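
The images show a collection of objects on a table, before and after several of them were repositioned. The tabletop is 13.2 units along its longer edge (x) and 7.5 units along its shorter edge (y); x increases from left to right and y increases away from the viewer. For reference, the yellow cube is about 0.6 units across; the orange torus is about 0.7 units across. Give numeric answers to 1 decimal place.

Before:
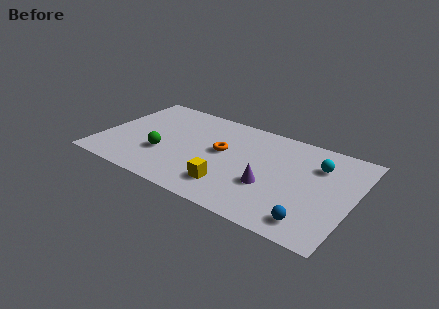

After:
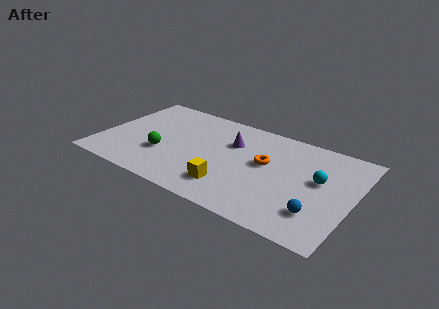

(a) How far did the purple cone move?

3.3

The purple cone was near (9.0, 2.7) before and (6.7, 5.1) after, so it travelled √(2.3² + 2.4²) ≈ 3.3 units.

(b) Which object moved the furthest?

the purple cone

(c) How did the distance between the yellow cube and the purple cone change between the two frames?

+1.3

Before: roughly 2.1 units apart; after: 3.4. That's 1.3 units further apart.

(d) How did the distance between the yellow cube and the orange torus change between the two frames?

+0.4

Before: roughly 2.6 units apart; after: 3.0. That's 0.4 units further apart.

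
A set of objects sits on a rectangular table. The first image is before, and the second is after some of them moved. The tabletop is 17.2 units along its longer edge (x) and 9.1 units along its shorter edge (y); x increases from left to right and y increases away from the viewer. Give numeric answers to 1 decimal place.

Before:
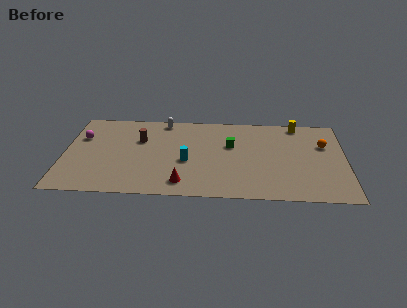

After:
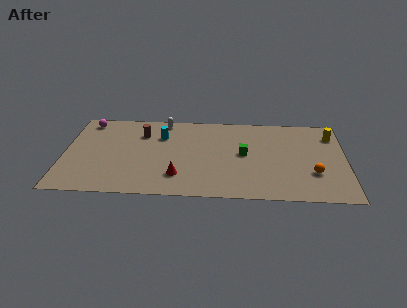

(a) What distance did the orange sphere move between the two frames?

3.2

The orange sphere moved from about (15.9, 6.0) to (15.2, 2.9), a distance of √(0.7² + 3.1²) ≈ 3.2.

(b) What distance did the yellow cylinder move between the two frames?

2.4

The yellow cylinder was near (14.3, 8.2) before and (16.4, 7.1) after, so it travelled √(2.1² + 1.1²) ≈ 2.4 units.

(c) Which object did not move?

the white capsule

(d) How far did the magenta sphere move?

1.8

The magenta sphere moved from about (1.0, 6.1) to (1.3, 7.9), a distance of √(0.3² + 1.8²) ≈ 1.8.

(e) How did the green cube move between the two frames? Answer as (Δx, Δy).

(0.8, -0.9)

From the two frames, the green cube sits at roughly (10.2, 5.7) before and (11.0, 4.8) after.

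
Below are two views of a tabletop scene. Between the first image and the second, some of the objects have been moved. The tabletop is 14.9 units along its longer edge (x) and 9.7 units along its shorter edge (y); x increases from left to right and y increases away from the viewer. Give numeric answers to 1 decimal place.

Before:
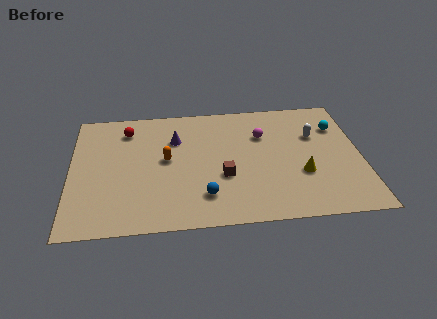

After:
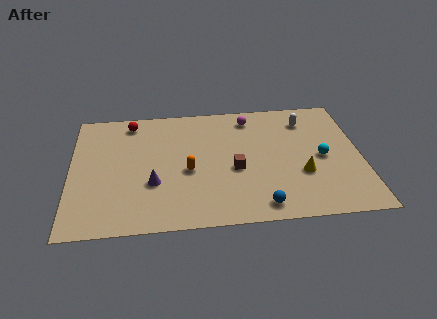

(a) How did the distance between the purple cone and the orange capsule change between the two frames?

+0.3

The distance was about 1.7 in the first image and 2.0 in the second, so they moved 0.3 units further apart.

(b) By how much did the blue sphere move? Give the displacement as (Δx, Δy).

(2.8, -1.0)

From the two frames, the blue sphere sits at roughly (6.8, 2.2) before and (9.6, 1.2) after.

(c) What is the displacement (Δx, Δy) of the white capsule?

(-0.4, 1.3)

The white capsule was at about (12.6, 6.4) and moved to about (12.2, 7.7).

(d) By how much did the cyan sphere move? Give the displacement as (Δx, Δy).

(-0.9, -2.4)

The cyan sphere was at about (13.8, 7.0) and moved to about (12.9, 4.6).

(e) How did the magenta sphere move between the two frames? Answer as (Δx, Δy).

(-0.6, 1.5)

The magenta sphere was at about (9.9, 6.7) and moved to about (9.3, 8.2).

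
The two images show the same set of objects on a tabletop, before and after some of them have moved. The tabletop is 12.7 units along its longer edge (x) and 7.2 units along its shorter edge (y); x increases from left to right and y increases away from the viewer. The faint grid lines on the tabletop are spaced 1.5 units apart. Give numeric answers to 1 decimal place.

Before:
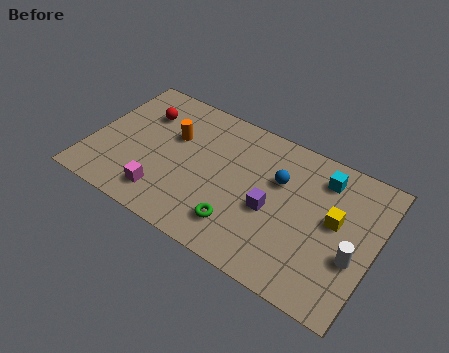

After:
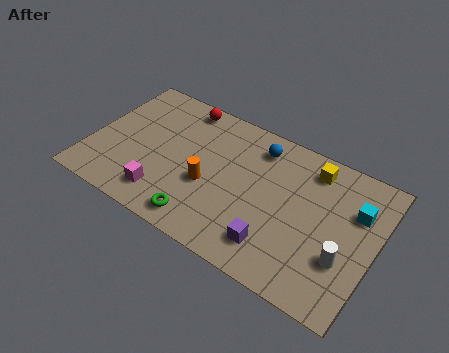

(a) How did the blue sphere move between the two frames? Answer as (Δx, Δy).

(-1.1, 1.2)

From the two frames, the blue sphere sits at roughly (8.3, 4.7) before and (7.2, 5.9) after.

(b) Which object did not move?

the magenta cube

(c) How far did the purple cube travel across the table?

1.6

From (8.2, 3.1) to (8.6, 1.5), the purple cube covered √(0.4² + 1.6²) ≈ 1.6 units.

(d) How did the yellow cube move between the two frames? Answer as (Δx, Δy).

(-1.3, 2.0)

From the two frames, the yellow cube sits at roughly (10.9, 4.0) before and (9.6, 6.0) after.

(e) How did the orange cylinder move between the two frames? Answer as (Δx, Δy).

(1.9, -1.7)

The orange cylinder started near (3.5, 4.6) and ended near (5.4, 2.9).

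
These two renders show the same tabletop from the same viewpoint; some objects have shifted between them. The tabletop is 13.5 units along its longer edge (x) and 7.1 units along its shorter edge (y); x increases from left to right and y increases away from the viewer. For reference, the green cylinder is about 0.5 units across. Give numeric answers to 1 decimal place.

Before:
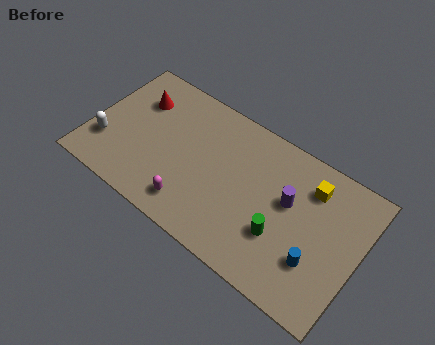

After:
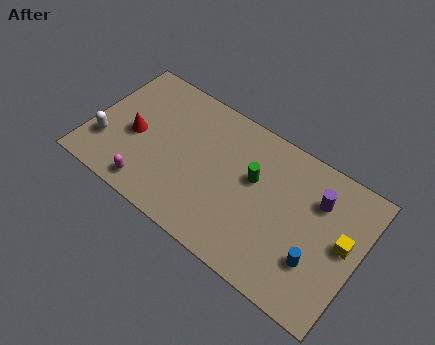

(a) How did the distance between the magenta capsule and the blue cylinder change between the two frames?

+2.1

The distance was about 6.2 in the first image and 8.3 in the second, so they moved 2.1 units further apart.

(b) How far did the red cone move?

1.9

The red cone moved from about (2.0, 5.1) to (2.2, 3.2), a distance of √(0.2² + 1.9²) ≈ 1.9.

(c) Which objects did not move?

the blue cylinder and the white capsule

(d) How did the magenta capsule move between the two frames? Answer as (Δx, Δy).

(-2.1, -0.3)

The magenta capsule started near (5.5, 1.3) and ended near (3.4, 1.0).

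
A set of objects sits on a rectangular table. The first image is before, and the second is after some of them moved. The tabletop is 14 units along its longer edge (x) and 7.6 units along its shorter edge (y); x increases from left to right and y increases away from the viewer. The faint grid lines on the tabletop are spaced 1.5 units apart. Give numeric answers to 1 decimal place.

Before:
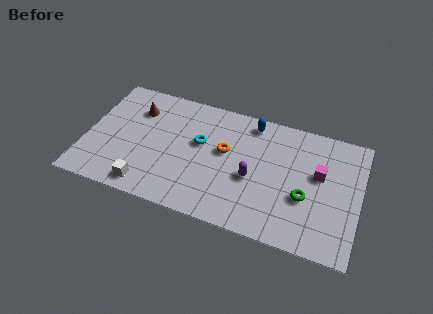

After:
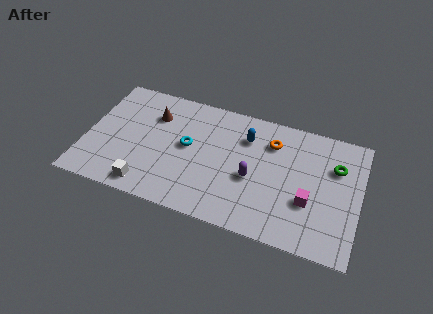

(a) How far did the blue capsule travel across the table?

1.0

The blue capsule moved from about (8.3, 6.6) to (8.1, 5.6), a distance of √(0.2² + 1.0²) ≈ 1.0.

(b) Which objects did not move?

the white cube and the purple capsule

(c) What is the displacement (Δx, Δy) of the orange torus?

(2.3, 1.3)

The orange torus was at about (7.1, 4.4) and moved to about (9.4, 5.7).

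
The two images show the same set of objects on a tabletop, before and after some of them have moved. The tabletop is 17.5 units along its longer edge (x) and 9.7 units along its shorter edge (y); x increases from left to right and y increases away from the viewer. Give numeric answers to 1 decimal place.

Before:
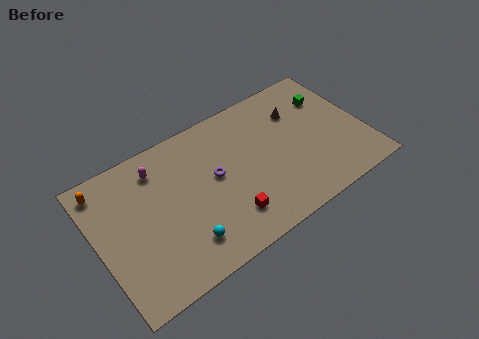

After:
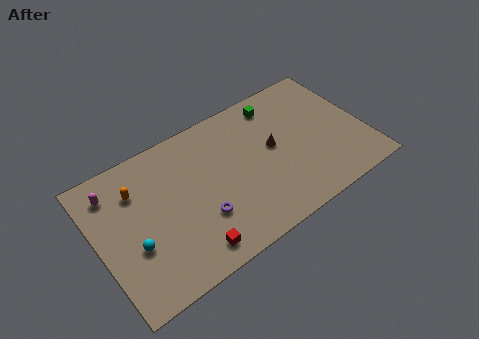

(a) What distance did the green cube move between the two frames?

3.5

The green cube moved from about (15.7, 7.0) to (12.4, 8.2), a distance of √(3.3² + 1.2²) ≈ 3.5.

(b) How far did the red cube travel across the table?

2.7

The red cube was near (8.0, 2.2) before and (5.4, 1.4) after, so it travelled √(2.6² + 0.8²) ≈ 2.7 units.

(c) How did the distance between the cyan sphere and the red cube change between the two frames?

+1.1

The distance was about 2.9 in the first image and 4.0 in the second, so they moved 1.1 units further apart.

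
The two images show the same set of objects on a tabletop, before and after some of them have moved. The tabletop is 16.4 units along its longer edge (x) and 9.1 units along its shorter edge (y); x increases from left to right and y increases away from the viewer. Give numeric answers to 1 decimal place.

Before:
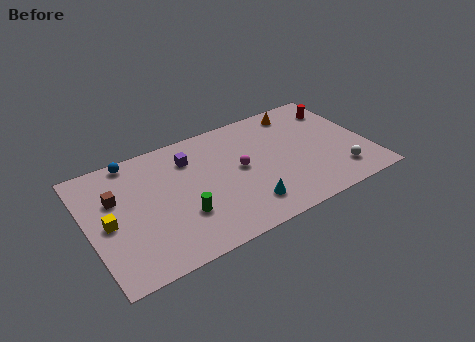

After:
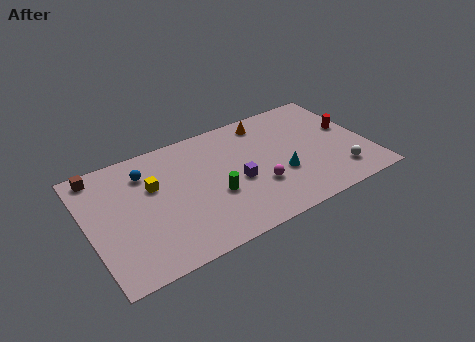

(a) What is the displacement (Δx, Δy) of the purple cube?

(2.4, -3.0)

The purple cube started near (6.2, 6.9) and ended near (8.6, 3.9).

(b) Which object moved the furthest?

the purple cube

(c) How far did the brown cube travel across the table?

2.3

The brown cube was near (1.7, 5.9) before and (1.0, 8.1) after, so it travelled √(0.7² + 2.2²) ≈ 2.3 units.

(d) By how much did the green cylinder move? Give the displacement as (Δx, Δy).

(2.0, 0.6)

The green cylinder started near (5.2, 2.9) and ended near (7.2, 3.5).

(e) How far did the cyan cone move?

2.7

The cyan cone was near (8.8, 1.9) before and (11.1, 3.3) after, so it travelled √(2.3² + 1.4²) ≈ 2.7 units.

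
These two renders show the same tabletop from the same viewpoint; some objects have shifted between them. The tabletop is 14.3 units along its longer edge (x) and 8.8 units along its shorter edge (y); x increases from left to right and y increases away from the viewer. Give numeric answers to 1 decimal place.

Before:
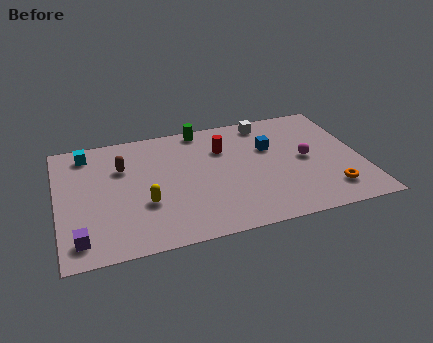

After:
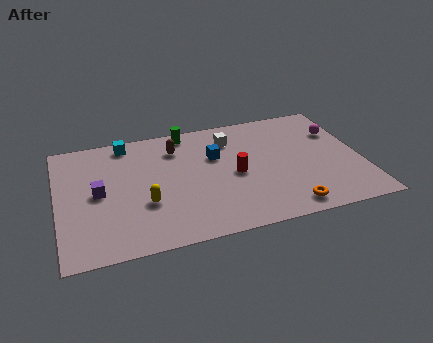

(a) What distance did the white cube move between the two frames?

2.0

The white cube was near (10.1, 7.7) before and (8.3, 6.8) after, so it travelled √(1.8² + 0.9²) ≈ 2.0 units.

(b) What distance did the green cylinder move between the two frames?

0.7

From (7.0, 8.0) to (6.3, 7.9), the green cylinder covered √(0.7² + 0.1²) ≈ 0.7 units.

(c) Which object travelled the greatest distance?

the purple cube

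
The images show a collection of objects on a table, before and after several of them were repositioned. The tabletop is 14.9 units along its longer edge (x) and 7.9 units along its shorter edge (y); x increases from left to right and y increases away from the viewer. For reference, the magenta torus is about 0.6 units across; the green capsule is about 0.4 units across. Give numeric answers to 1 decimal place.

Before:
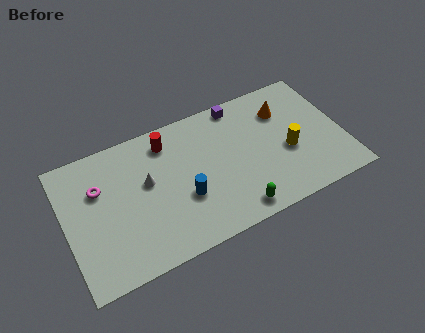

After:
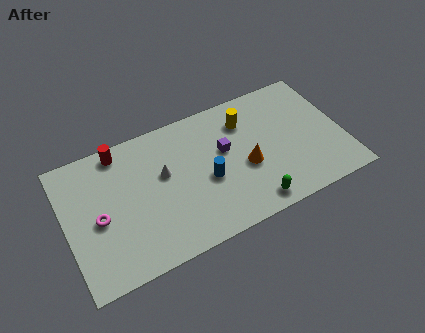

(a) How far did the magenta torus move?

1.7

The magenta torus moved from about (1.9, 5.3) to (1.7, 3.6), a distance of √(0.2² + 1.7²) ≈ 1.7.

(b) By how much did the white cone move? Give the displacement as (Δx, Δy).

(0.9, 0.1)

The white cone started near (4.4, 4.6) and ended near (5.3, 4.7).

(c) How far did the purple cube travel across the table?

2.6

From (9.7, 7.1) to (8.6, 4.7), the purple cube covered √(1.1² + 2.4²) ≈ 2.6 units.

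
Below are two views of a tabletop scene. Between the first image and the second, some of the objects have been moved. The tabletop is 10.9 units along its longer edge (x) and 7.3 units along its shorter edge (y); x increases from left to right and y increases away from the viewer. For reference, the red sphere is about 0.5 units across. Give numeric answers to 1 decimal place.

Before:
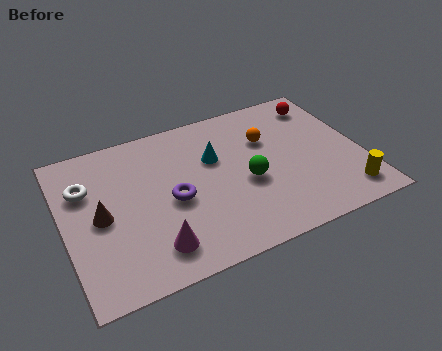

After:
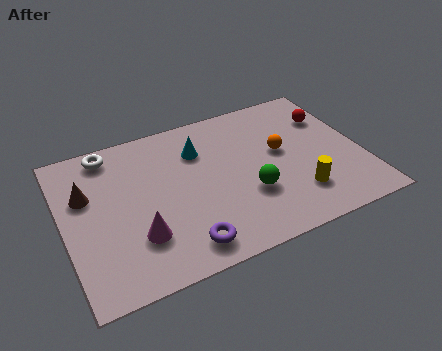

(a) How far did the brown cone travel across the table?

1.3

The brown cone moved from about (1.3, 3.5) to (0.9, 4.7), a distance of √(0.4² + 1.2²) ≈ 1.3.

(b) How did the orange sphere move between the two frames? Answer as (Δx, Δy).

(0.4, -0.8)

From the two frames, the orange sphere sits at roughly (7.6, 4.9) before and (8.0, 4.1) after.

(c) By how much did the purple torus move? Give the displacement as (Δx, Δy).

(0.1, -2.2)

The purple torus was at about (3.9, 3.3) and moved to about (4.0, 1.1).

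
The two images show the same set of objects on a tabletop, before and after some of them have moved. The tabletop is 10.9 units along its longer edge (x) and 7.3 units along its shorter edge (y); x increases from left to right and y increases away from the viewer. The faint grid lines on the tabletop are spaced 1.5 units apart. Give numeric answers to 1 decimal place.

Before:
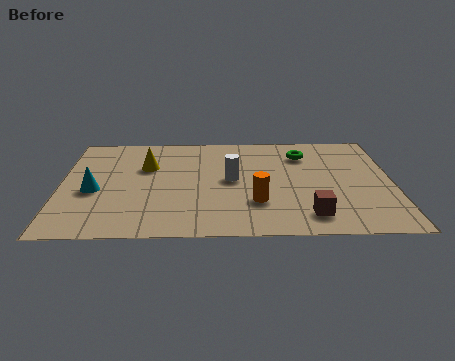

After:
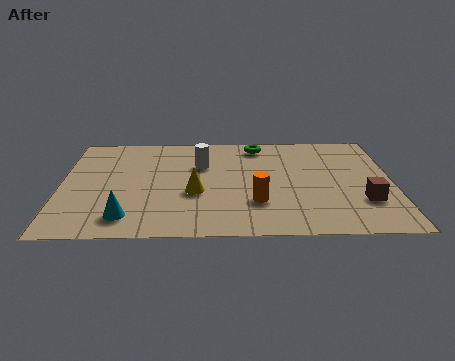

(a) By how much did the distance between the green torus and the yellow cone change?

-1.3

The distance was about 5.3 in the first image and 4.0 in the second, so they moved 1.3 units closer together.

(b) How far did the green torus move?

1.7

The green torus moved from about (8.0, 5.6) to (6.5, 6.3), a distance of √(1.5² + 0.7²) ≈ 1.7.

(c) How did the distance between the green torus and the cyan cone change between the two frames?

-0.7

Before: roughly 7.3 units apart; after: 6.6. That's 0.7 units closer together.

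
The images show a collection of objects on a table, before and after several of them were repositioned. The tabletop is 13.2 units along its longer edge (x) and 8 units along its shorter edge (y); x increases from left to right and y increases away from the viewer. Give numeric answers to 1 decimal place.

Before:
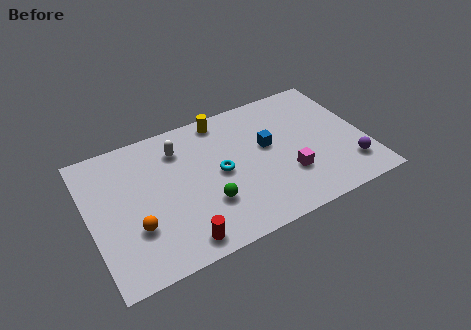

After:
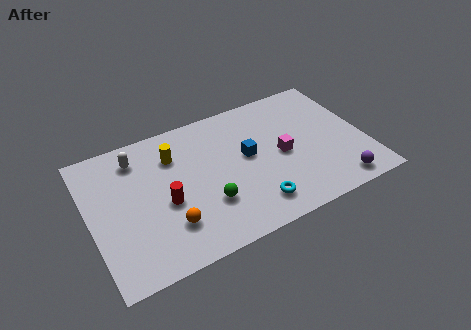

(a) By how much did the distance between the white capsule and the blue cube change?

+1.1

The distance was about 4.4 in the first image and 5.5 in the second, so they moved 1.1 units further apart.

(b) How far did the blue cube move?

1.0

The blue cube was near (8.6, 4.6) before and (7.6, 4.4) after, so it travelled √(1.0² + 0.2²) ≈ 1.0 units.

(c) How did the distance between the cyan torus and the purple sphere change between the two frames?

-2.4

They were about 6.4 units apart before and 4.0 after — 2.4 units closer together.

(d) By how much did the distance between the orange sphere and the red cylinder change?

-1.2

The distance was about 2.5 in the first image and 1.3 in the second, so they moved 1.2 units closer together.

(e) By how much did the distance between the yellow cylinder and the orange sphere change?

-2.6

Before: roughly 6.5 units apart; after: 3.9. That's 2.6 units closer together.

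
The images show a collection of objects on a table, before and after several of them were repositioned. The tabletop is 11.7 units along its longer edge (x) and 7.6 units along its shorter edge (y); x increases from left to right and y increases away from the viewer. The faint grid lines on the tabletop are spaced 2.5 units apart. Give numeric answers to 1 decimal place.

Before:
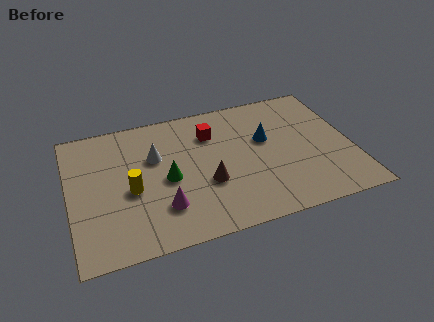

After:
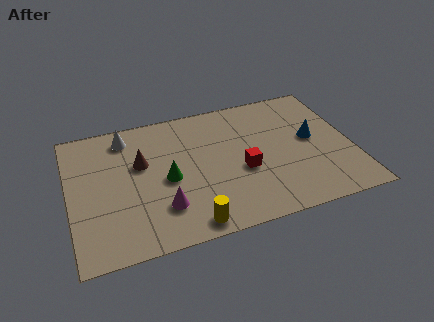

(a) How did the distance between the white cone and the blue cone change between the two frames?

+3.3

They were about 4.6 units apart before and 7.9 after — 3.3 units further apart.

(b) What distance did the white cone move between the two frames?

1.9

From (3.6, 4.9) to (2.5, 6.4), the white cone covered √(1.1² + 1.5²) ≈ 1.9 units.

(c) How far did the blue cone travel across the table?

2.0

The blue cone moved from about (8.2, 4.6) to (10.1, 4.1), a distance of √(1.9² + 0.5²) ≈ 2.0.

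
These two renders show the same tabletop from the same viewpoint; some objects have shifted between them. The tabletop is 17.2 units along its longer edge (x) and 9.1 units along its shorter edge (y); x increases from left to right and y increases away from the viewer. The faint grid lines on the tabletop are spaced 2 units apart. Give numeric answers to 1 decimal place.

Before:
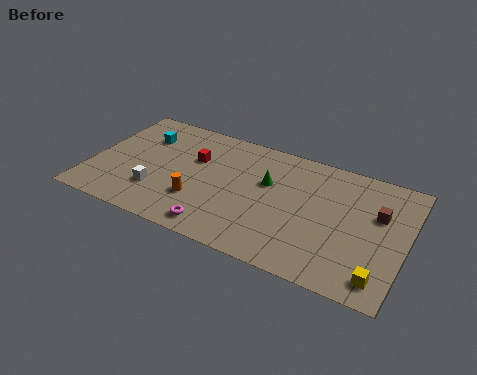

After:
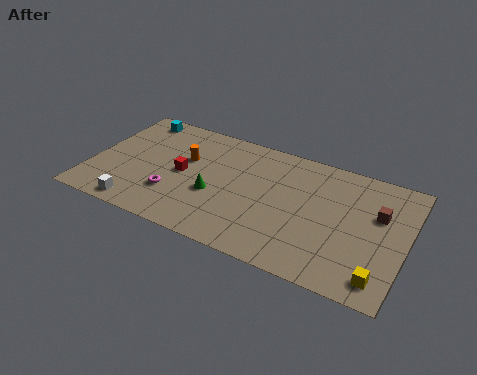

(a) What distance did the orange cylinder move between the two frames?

3.1

From (6.1, 2.8) to (5.0, 5.7), the orange cylinder covered √(1.1² + 2.9²) ≈ 3.1 units.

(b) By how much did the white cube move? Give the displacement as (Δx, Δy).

(-0.8, -1.6)

The white cube was at about (3.8, 2.6) and moved to about (3.0, 1.0).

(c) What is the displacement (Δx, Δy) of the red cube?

(-0.5, -1.4)

From the two frames, the red cube sits at roughly (5.5, 5.9) before and (5.0, 4.5) after.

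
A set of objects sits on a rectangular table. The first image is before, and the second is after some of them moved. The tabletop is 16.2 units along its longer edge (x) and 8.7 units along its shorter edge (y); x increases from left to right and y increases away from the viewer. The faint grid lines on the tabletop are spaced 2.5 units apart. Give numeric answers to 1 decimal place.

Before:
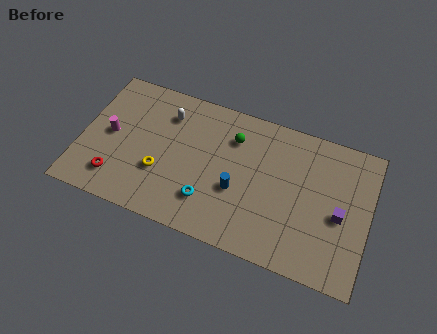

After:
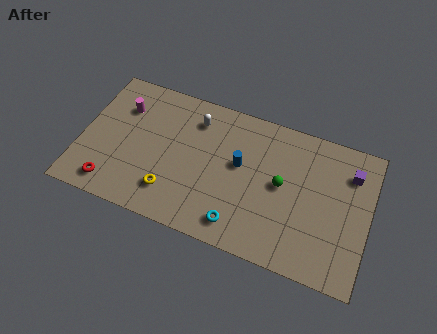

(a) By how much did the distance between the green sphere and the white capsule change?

+1.8

They were about 3.8 units apart before and 5.6 after — 1.8 units further apart.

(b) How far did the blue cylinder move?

1.6

The blue cylinder moved from about (8.9, 3.4) to (8.9, 5.0), a distance of √(0.0² + 1.6²) ≈ 1.6.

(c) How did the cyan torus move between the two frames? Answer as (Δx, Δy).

(1.8, -0.8)

From the two frames, the cyan torus sits at roughly (7.4, 2.2) before and (9.2, 1.4) after.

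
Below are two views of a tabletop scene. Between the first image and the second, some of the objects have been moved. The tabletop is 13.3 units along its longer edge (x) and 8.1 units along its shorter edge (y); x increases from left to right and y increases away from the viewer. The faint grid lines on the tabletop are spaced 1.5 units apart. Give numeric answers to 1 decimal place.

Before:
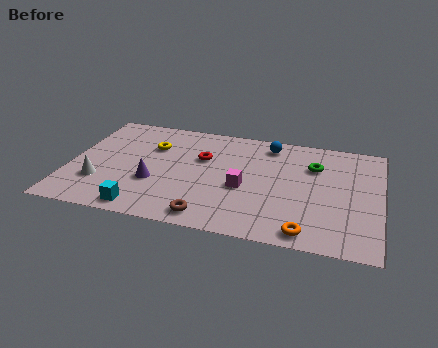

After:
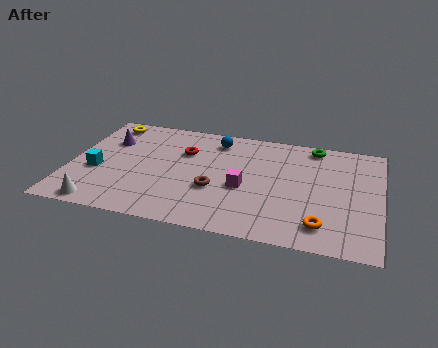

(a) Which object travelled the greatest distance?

the purple cone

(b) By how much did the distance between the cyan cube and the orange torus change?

+2.9

Before: roughly 6.9 units apart; after: 9.8. That's 2.9 units further apart.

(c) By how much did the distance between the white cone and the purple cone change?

+2.4

Before: roughly 2.4 units apart; after: 4.8. That's 2.4 units further apart.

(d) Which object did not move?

the magenta cube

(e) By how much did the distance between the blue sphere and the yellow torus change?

-0.4

They were about 5.2 units apart before and 4.8 after — 0.4 units closer together.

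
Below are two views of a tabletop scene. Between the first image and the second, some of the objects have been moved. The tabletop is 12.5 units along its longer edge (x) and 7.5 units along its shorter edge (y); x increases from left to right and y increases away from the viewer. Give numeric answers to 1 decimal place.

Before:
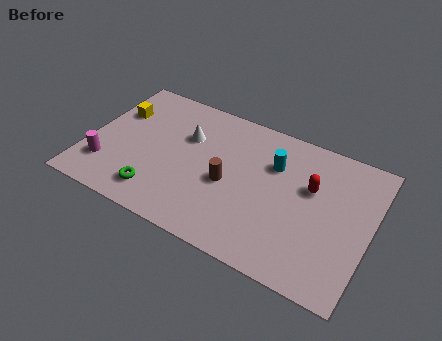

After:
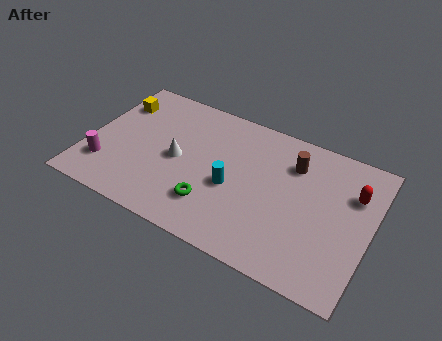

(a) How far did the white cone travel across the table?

1.4

The white cone was near (4.2, 5.0) before and (4.0, 3.6) after, so it travelled √(0.2² + 1.4²) ≈ 1.4 units.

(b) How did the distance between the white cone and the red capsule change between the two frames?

+2.2

Before: roughly 5.6 units apart; after: 7.8. That's 2.2 units further apart.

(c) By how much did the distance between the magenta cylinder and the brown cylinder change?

+3.2

The distance was about 5.5 in the first image and 8.7 in the second, so they moved 3.2 units further apart.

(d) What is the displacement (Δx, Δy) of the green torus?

(2.4, 0.5)

The green torus was at about (3.4, 1.4) and moved to about (5.8, 1.9).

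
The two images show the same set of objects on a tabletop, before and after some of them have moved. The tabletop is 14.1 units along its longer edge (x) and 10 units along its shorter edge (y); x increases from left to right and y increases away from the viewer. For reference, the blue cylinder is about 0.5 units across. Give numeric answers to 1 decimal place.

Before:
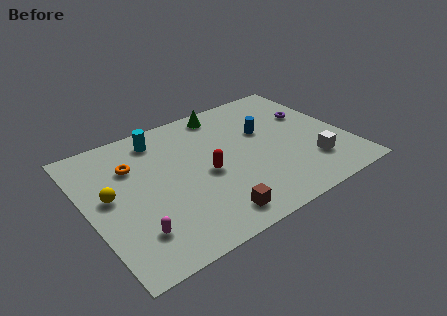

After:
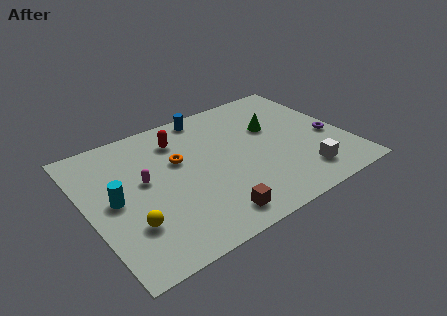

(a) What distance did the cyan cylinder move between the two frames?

4.5

The cyan cylinder was near (4.4, 8.4) before and (1.4, 5.0) after, so it travelled √(3.0² + 3.4²) ≈ 4.5 units.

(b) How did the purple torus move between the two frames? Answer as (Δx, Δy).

(0.6, -2.3)

The purple torus was at about (12.6, 6.4) and moved to about (13.2, 4.1).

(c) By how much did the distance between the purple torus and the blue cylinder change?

+5.0

The distance was about 2.7 in the first image and 7.7 in the second, so they moved 5.0 units further apart.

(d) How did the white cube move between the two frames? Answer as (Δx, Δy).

(-0.6, -0.6)

From the two frames, the white cube sits at roughly (11.8, 2.5) before and (11.2, 1.9) after.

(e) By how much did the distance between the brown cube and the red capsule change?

+3.3

The distance was about 3.1 in the first image and 6.4 in the second, so they moved 3.3 units further apart.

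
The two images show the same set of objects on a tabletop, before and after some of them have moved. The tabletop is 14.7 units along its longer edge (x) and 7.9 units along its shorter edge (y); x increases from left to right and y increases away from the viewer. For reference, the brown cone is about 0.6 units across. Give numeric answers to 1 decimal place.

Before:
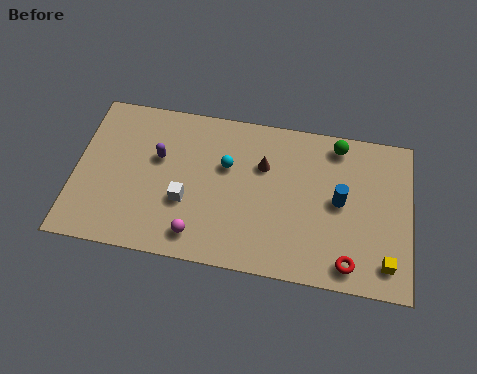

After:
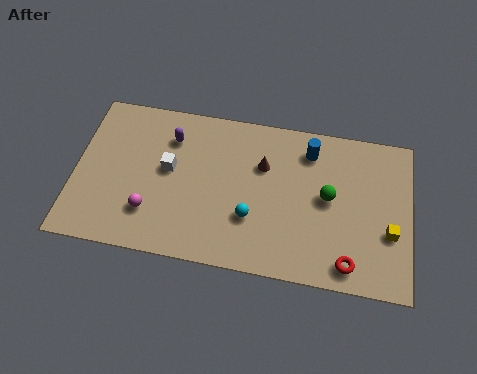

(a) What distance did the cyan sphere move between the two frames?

2.7

The cyan sphere was near (6.6, 5.0) before and (7.8, 2.6) after, so it travelled √(1.2² + 2.4²) ≈ 2.7 units.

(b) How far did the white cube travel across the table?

1.7

The white cube was near (4.9, 2.9) before and (4.1, 4.4) after, so it travelled √(0.8² + 1.5²) ≈ 1.7 units.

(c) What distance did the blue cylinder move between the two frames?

2.7

From (11.6, 4.1) to (10.2, 6.4), the blue cylinder covered √(1.4² + 2.3²) ≈ 2.7 units.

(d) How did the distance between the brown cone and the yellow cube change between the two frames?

-0.6

They were about 6.7 units apart before and 6.1 after — 0.6 units closer together.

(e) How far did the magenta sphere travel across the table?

2.2

The magenta sphere was near (5.5, 1.3) before and (3.4, 2.1) after, so it travelled √(2.1² + 0.8²) ≈ 2.2 units.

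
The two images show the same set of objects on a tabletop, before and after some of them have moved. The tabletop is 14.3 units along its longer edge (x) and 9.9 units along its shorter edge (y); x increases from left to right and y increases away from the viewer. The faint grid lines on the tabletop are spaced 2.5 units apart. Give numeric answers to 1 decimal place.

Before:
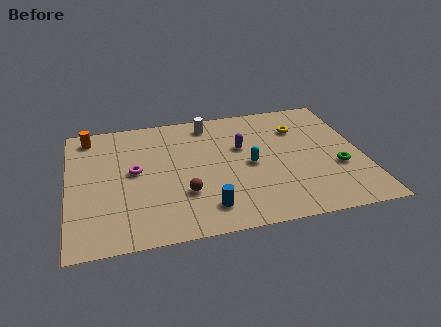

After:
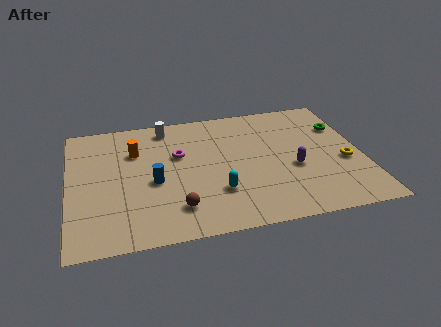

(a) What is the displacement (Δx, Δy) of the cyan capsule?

(-1.7, -1.8)

The cyan capsule was at about (8.8, 4.7) and moved to about (7.1, 2.9).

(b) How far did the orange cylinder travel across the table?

2.8

The orange cylinder was near (1.1, 8.6) before and (3.3, 6.9) after, so it travelled √(2.2² + 1.7²) ≈ 2.8 units.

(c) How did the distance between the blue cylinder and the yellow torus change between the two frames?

+2.0

Before: roughly 7.3 units apart; after: 9.3. That's 2.0 units further apart.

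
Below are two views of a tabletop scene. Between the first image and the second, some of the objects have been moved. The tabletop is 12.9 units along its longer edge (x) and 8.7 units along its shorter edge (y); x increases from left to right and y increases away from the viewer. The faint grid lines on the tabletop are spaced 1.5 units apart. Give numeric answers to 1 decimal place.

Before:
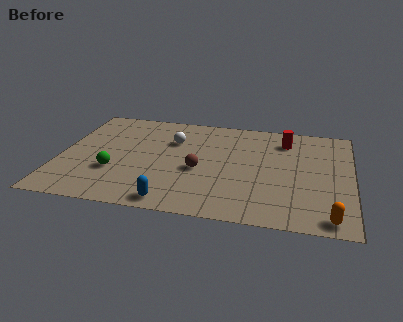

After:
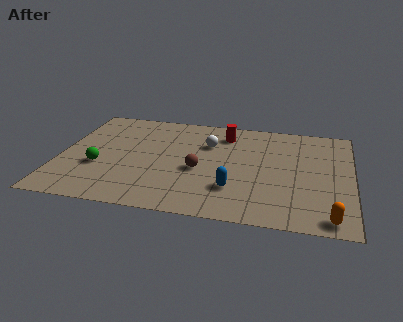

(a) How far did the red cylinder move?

2.7

The red cylinder was near (9.9, 6.9) before and (7.2, 7.0) after, so it travelled √(2.7² + 0.1²) ≈ 2.7 units.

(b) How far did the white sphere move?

1.6

From (4.9, 6.0) to (6.5, 6.0), the white sphere covered √(1.6² + 0.0²) ≈ 1.6 units.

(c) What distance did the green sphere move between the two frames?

0.8

From (2.5, 2.9) to (1.8, 3.2), the green sphere covered √(0.7² + 0.3²) ≈ 0.8 units.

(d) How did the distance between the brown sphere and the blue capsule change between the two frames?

-0.9

The distance was about 3.0 in the first image and 2.1 in the second, so they moved 0.9 units closer together.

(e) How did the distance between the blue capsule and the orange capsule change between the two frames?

-2.3

Before: roughly 6.8 units apart; after: 4.5. That's 2.3 units closer together.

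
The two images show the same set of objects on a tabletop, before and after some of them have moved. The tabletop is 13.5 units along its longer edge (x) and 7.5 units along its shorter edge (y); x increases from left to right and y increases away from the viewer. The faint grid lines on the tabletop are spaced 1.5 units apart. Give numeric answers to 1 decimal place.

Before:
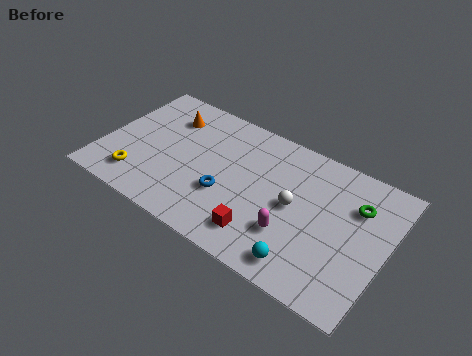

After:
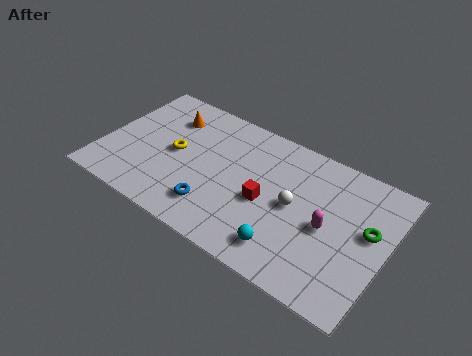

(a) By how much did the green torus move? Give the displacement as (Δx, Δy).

(0.7, -1.0)

The green torus started near (11.9, 5.3) and ended near (12.6, 4.3).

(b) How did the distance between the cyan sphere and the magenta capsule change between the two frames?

+1.2

They were about 1.4 units apart before and 2.6 after — 1.2 units further apart.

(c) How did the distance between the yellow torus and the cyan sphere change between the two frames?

-1.8

The distance was about 8.1 in the first image and 6.3 in the second, so they moved 1.8 units closer together.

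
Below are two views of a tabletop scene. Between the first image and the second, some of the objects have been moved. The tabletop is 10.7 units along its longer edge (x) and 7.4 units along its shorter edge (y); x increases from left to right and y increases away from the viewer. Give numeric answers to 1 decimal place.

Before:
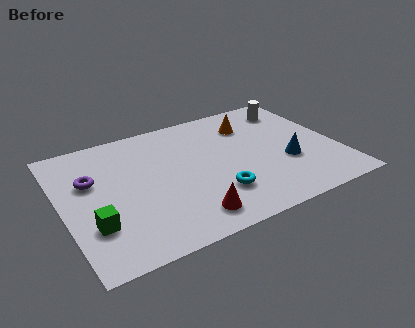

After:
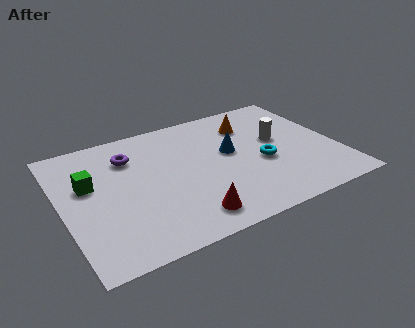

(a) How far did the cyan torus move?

2.3

The cyan torus was near (5.7, 2.0) before and (7.7, 3.1) after, so it travelled √(2.0² + 1.1²) ≈ 2.3 units.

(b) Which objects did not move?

the orange cone and the red cone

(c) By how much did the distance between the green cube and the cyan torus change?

+2.0

Before: roughly 4.7 units apart; after: 6.7. That's 2.0 units further apart.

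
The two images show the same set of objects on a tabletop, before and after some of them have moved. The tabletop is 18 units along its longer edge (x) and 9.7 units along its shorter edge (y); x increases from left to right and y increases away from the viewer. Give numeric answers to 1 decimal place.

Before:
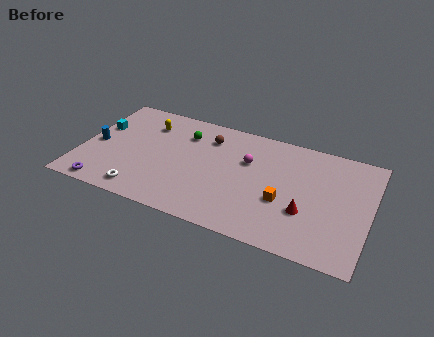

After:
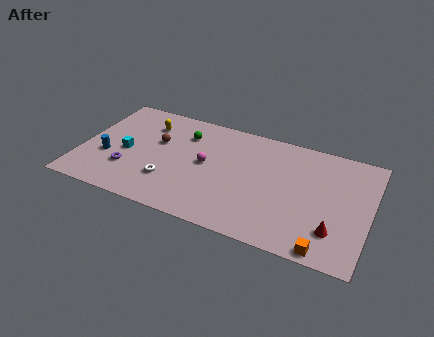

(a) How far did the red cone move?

2.0

The red cone moved from about (14.2, 3.3) to (16.0, 2.4), a distance of √(1.8² + 0.9²) ≈ 2.0.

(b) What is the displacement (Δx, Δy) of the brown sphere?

(-3.1, -1.5)

From the two frames, the brown sphere sits at roughly (7.7, 7.5) before and (4.6, 6.0) after.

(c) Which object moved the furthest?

the orange cube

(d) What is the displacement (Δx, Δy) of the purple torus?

(1.2, 2.0)

From the two frames, the purple torus sits at roughly (1.9, 0.9) before and (3.1, 2.9) after.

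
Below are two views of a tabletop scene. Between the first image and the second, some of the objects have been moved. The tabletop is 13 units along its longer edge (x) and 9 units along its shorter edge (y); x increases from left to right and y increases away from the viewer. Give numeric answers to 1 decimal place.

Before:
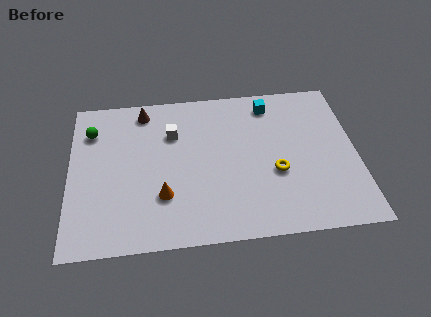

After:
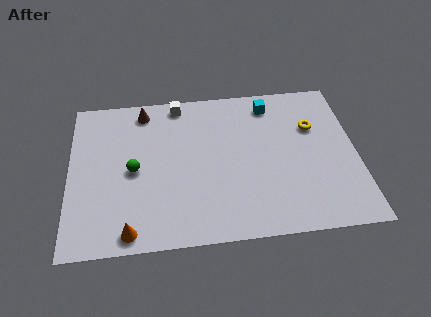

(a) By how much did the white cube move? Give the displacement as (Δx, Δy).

(0.3, 1.8)

The white cube was at about (4.7, 6.3) and moved to about (5.0, 8.1).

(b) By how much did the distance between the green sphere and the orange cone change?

-1.8

They were about 5.2 units apart before and 3.4 after — 1.8 units closer together.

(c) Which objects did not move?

the cyan cube and the brown cone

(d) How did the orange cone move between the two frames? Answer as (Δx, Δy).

(-1.5, -1.8)

The orange cone was at about (4.2, 2.7) and moved to about (2.7, 0.9).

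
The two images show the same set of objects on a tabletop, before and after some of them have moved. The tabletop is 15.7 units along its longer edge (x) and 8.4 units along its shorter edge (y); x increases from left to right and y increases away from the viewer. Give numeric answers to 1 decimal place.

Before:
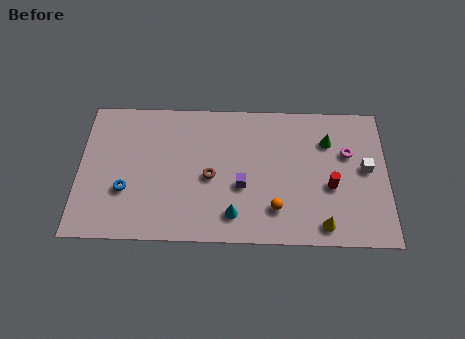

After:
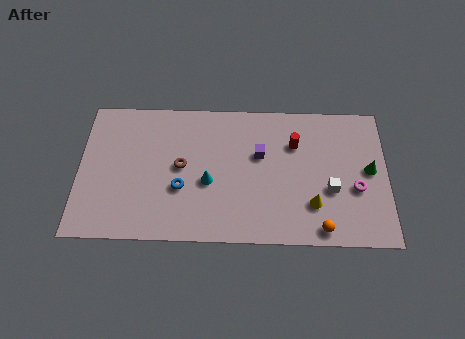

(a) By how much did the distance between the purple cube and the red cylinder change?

-2.6

The distance was about 4.5 in the first image and 1.9 in the second, so they moved 2.6 units closer together.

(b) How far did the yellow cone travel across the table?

1.3

From (12.4, 1.1) to (11.9, 2.3), the yellow cone covered √(0.5² + 1.2²) ≈ 1.3 units.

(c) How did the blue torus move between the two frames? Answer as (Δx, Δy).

(2.8, 0.2)

From the two frames, the blue torus sits at roughly (2.4, 2.9) before and (5.2, 3.1) after.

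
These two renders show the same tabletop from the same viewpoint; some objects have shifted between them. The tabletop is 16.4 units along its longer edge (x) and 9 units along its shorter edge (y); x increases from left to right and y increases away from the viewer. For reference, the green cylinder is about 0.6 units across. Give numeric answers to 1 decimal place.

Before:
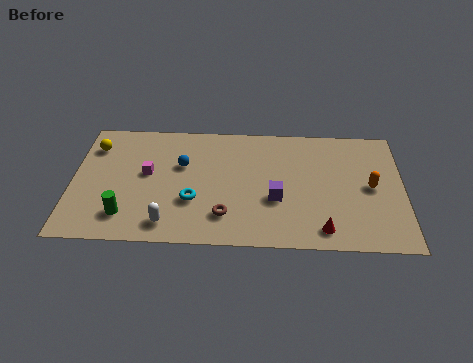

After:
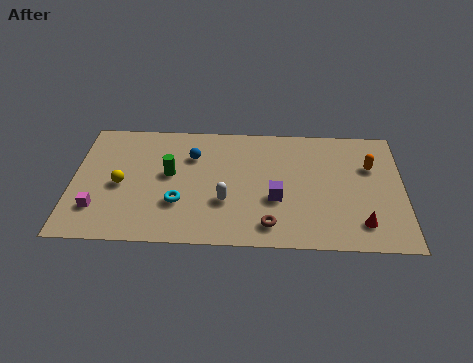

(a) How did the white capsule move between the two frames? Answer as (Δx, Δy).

(2.8, 1.7)

The white capsule was at about (4.8, 1.4) and moved to about (7.6, 3.1).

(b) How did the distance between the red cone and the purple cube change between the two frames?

+1.4

They were about 3.1 units apart before and 4.5 after — 1.4 units further apart.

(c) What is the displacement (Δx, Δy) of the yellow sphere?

(1.4, -2.8)

The yellow sphere started near (1.0, 6.9) and ended near (2.4, 4.1).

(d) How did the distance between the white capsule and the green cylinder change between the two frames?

+1.2

The distance was about 2.2 in the first image and 3.4 in the second, so they moved 1.2 units further apart.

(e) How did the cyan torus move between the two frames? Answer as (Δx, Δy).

(-0.7, -0.2)

From the two frames, the cyan torus sits at roughly (6.0, 3.1) before and (5.3, 2.9) after.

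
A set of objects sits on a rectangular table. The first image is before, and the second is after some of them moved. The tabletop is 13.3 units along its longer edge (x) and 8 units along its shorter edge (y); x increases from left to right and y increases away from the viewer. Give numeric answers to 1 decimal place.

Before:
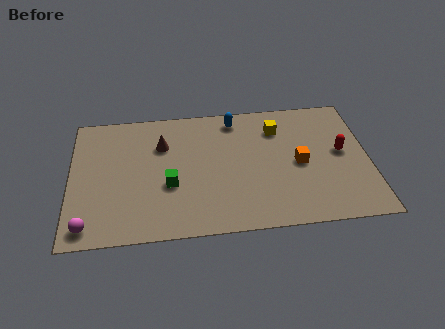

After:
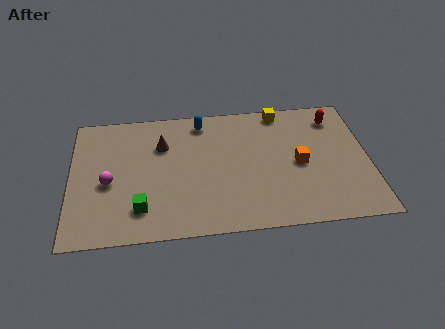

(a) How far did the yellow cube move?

1.1

The yellow cube moved from about (9.3, 6.1) to (9.5, 7.2), a distance of √(0.2² + 1.1²) ≈ 1.1.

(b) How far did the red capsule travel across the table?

2.2

The red capsule was near (12.1, 4.3) before and (11.9, 6.5) after, so it travelled √(0.2² + 2.2²) ≈ 2.2 units.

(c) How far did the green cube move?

1.8

From (4.4, 3.1) to (3.1, 1.8), the green cube covered √(1.3² + 1.3²) ≈ 1.8 units.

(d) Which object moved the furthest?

the magenta sphere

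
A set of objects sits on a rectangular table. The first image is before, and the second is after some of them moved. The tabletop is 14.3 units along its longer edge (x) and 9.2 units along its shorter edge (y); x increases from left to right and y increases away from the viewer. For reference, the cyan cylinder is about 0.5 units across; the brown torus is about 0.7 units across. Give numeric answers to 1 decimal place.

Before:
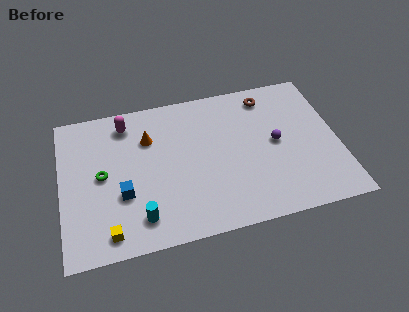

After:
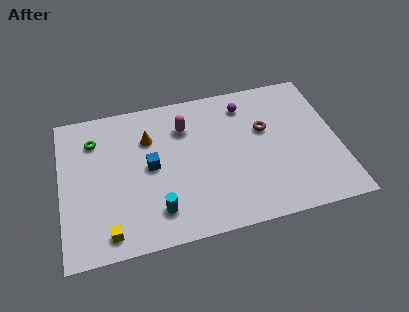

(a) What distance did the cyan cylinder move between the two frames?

0.9

The cyan cylinder was near (3.9, 1.7) before and (4.8, 1.9) after, so it travelled √(0.9² + 0.2²) ≈ 0.9 units.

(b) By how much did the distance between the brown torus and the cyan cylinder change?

-2.4

Before: roughly 9.3 units apart; after: 6.9. That's 2.4 units closer together.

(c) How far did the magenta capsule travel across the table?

3.1

From (3.5, 7.7) to (6.5, 6.8), the magenta capsule covered √(3.0² + 0.9²) ≈ 3.1 units.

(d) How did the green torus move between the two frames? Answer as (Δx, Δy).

(-0.3, 2.3)

The green torus started near (2.1, 4.7) and ended near (1.8, 7.0).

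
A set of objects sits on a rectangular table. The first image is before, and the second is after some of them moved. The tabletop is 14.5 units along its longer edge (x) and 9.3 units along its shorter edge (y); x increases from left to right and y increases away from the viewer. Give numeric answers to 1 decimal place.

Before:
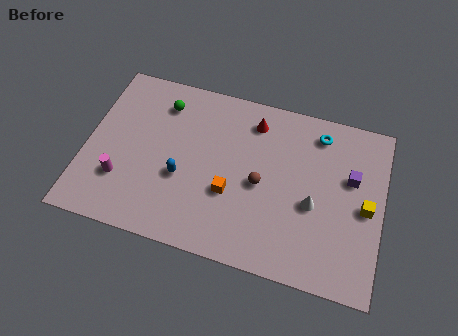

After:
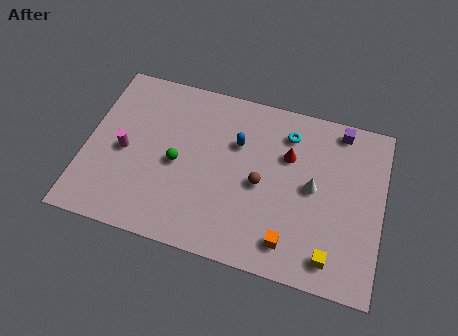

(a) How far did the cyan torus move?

1.6

From (11.2, 7.8) to (9.7, 7.4), the cyan torus covered √(1.5² + 0.4²) ≈ 1.6 units.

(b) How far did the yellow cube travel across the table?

3.4

The yellow cube was near (13.7, 4.4) before and (12.2, 1.4) after, so it travelled √(1.5² + 3.0²) ≈ 3.4 units.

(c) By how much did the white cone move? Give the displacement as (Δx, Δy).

(-0.1, 0.9)

The white cone started near (11.2, 3.9) and ended near (11.1, 4.8).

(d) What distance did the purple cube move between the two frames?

2.6

From (12.9, 5.8) to (12.2, 8.3), the purple cube covered √(0.7² + 2.5²) ≈ 2.6 units.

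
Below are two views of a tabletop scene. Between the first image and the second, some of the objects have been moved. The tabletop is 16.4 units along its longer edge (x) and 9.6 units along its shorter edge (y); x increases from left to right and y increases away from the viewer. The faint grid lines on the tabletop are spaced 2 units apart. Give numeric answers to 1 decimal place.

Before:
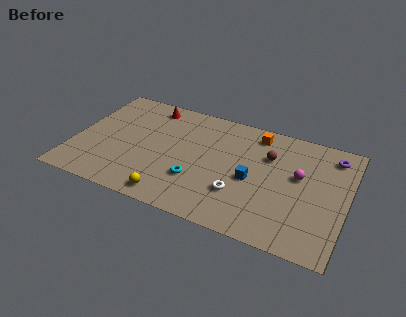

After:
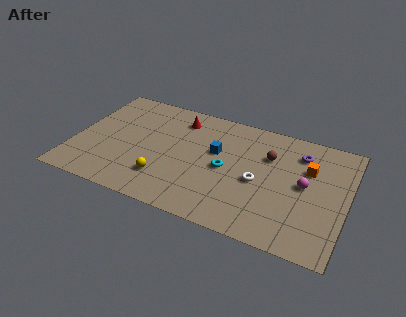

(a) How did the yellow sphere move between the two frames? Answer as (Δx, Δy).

(-0.6, 1.3)

The yellow sphere started near (6.3, 1.1) and ended near (5.7, 2.4).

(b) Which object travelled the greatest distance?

the orange cube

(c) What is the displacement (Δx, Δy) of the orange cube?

(3.3, -1.8)

From the two frames, the orange cube sits at roughly (10.7, 8.2) before and (14.0, 6.4) after.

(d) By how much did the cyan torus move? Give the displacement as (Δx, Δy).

(1.6, 1.6)

From the two frames, the cyan torus sits at roughly (7.6, 3.0) before and (9.2, 4.6) after.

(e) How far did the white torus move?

1.7

From (10.2, 2.9) to (11.2, 4.3), the white torus covered √(1.0² + 1.4²) ≈ 1.7 units.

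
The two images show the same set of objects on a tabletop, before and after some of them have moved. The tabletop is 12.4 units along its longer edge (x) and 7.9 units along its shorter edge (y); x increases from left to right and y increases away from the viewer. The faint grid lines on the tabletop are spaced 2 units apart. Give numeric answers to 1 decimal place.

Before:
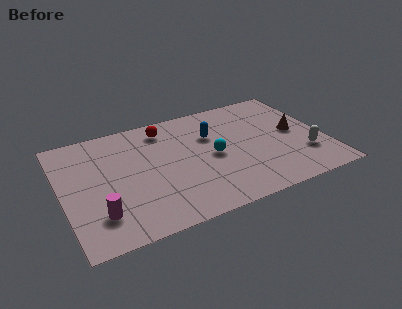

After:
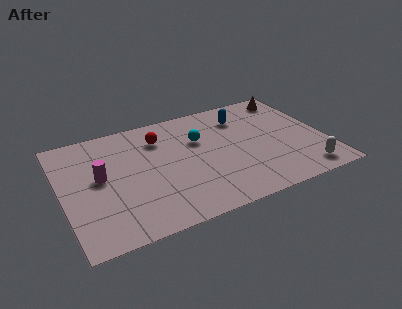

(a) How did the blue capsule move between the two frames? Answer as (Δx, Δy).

(1.6, 0.8)

The blue capsule was at about (7.2, 5.3) and moved to about (8.8, 6.1).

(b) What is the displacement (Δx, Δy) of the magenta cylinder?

(0.3, 2.4)

From the two frames, the magenta cylinder sits at roughly (1.5, 1.9) before and (1.8, 4.3) after.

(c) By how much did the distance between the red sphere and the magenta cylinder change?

-2.5

Before: roughly 5.9 units apart; after: 3.4. That's 2.5 units closer together.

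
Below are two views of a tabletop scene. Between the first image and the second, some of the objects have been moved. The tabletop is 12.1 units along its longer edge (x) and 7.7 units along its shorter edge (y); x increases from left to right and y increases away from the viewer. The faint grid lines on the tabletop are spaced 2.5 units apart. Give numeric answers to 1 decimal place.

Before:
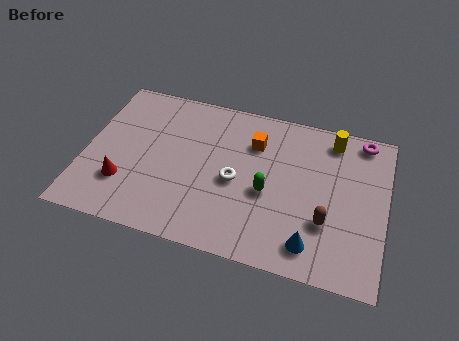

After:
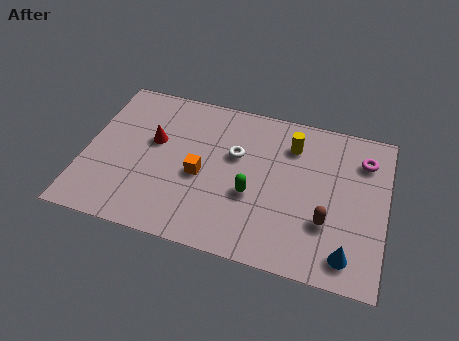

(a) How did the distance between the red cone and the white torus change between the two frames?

-1.3

Before: roughly 4.6 units apart; after: 3.3. That's 1.3 units closer together.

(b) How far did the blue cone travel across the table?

1.4

From (9.3, 1.3) to (10.7, 1.2), the blue cone covered √(1.4² + 0.1²) ≈ 1.4 units.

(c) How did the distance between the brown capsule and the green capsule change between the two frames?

+0.5

Before: roughly 2.5 units apart; after: 3.0. That's 0.5 units further apart.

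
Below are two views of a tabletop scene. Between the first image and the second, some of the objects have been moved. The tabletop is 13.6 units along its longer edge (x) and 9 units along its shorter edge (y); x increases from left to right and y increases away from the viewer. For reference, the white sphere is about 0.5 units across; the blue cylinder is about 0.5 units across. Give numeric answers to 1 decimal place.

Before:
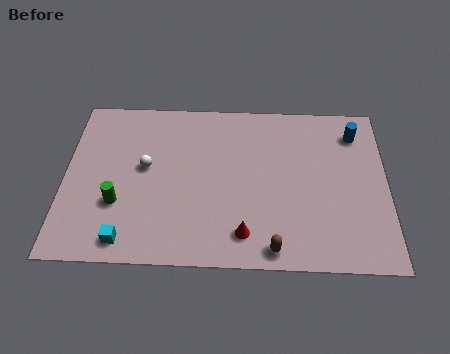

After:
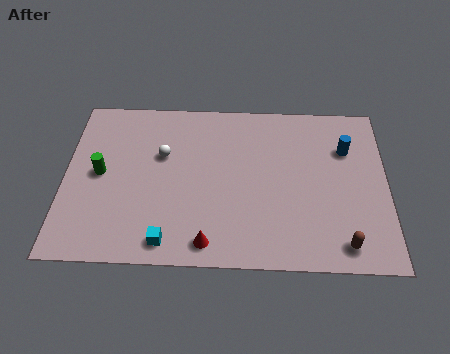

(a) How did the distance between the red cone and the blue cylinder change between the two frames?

+0.5

They were about 7.3 units apart before and 7.8 after — 0.5 units further apart.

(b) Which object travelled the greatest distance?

the brown capsule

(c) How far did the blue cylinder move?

1.0

From (12.3, 7.2) to (11.9, 6.3), the blue cylinder covered √(0.4² + 0.9²) ≈ 1.0 units.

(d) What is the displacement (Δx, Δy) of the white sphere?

(0.7, 0.7)

The white sphere was at about (3.4, 5.0) and moved to about (4.1, 5.7).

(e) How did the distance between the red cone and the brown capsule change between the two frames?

+4.2

They were about 1.4 units apart before and 5.6 after — 4.2 units further apart.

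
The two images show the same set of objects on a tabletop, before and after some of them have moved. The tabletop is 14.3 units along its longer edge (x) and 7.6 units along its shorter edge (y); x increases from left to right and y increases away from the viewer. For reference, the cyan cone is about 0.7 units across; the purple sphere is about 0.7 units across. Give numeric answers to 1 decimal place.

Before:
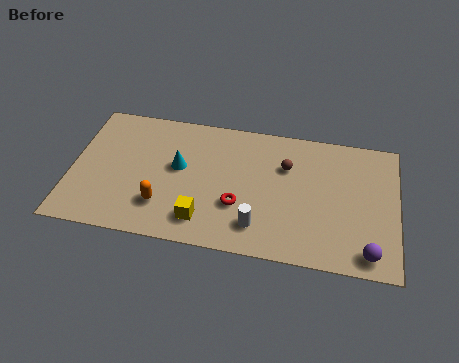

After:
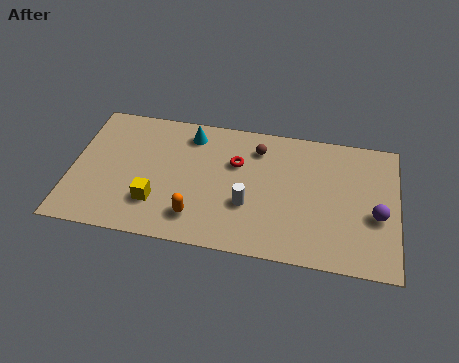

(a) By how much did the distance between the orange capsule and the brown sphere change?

-1.1

The distance was about 6.2 in the first image and 5.1 in the second, so they moved 1.1 units closer together.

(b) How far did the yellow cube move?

2.2

The yellow cube moved from about (5.9, 1.5) to (3.8, 2.1), a distance of √(2.1² + 0.6²) ≈ 2.2.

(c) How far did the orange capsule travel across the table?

1.6

The orange capsule was near (4.1, 2.0) before and (5.6, 1.6) after, so it travelled √(1.5² + 0.4²) ≈ 1.6 units.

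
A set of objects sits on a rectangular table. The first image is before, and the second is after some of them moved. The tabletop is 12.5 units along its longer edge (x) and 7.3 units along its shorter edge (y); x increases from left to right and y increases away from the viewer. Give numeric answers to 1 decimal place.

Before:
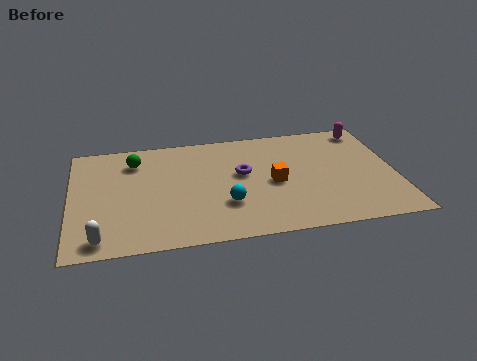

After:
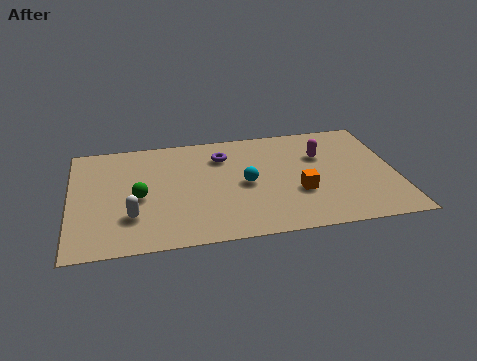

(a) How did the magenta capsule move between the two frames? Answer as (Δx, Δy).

(-1.9, -1.5)

The magenta capsule was at about (11.6, 6.4) and moved to about (9.7, 4.9).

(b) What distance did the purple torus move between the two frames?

1.5

The purple torus was near (6.6, 4.2) before and (5.9, 5.5) after, so it travelled √(0.7² + 1.3²) ≈ 1.5 units.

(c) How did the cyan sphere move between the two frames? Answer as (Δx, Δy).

(0.8, 1.2)

The cyan sphere started near (5.9, 2.3) and ended near (6.7, 3.5).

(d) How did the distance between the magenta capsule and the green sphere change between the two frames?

-1.8

Before: roughly 9.1 units apart; after: 7.3. That's 1.8 units closer together.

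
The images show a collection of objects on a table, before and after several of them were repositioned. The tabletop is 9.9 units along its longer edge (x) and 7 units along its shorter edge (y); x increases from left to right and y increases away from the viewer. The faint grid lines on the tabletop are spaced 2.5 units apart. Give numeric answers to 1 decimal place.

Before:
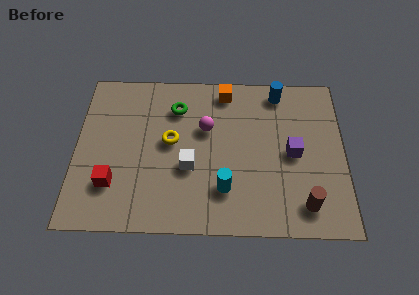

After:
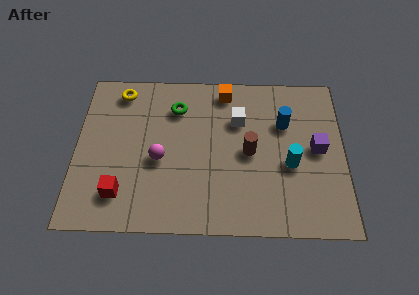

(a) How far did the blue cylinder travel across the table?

1.4

The blue cylinder moved from about (7.5, 6.1) to (7.7, 4.7), a distance of √(0.2² + 1.4²) ≈ 1.4.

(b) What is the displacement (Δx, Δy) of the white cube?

(1.8, 2.1)

The white cube started near (4.2, 2.7) and ended near (6.0, 4.8).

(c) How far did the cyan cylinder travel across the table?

2.6

The cyan cylinder was near (5.5, 1.8) before and (7.9, 2.9) after, so it travelled √(2.4² + 1.1²) ≈ 2.6 units.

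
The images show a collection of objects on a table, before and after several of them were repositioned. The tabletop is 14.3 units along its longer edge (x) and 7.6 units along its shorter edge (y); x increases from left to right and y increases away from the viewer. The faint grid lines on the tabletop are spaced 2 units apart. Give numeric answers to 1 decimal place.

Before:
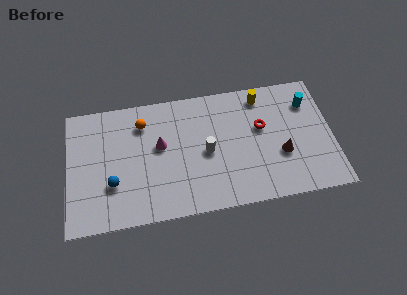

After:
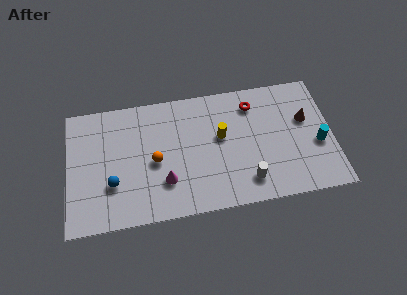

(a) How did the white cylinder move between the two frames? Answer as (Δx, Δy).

(2.1, -2.1)

From the two frames, the white cylinder sits at roughly (7.5, 3.6) before and (9.6, 1.5) after.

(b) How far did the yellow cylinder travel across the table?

3.1

The yellow cylinder was near (10.6, 6.5) before and (8.3, 4.4) after, so it travelled √(2.3² + 2.1²) ≈ 3.1 units.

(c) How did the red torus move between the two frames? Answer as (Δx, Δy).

(-0.4, 1.5)

The red torus was at about (10.5, 4.6) and moved to about (10.1, 6.1).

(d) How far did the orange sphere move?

2.5

The orange sphere moved from about (4.1, 5.9) to (4.7, 3.5), a distance of √(0.6² + 2.4²) ≈ 2.5.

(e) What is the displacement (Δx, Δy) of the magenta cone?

(0.2, -2.2)

From the two frames, the magenta cone sits at roughly (5.0, 4.4) before and (5.2, 2.2) after.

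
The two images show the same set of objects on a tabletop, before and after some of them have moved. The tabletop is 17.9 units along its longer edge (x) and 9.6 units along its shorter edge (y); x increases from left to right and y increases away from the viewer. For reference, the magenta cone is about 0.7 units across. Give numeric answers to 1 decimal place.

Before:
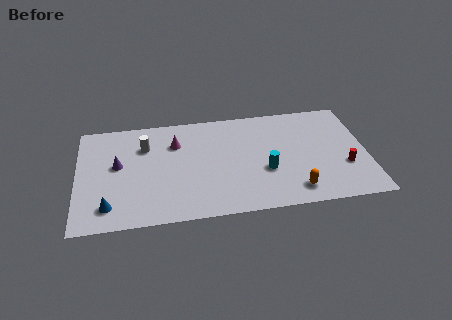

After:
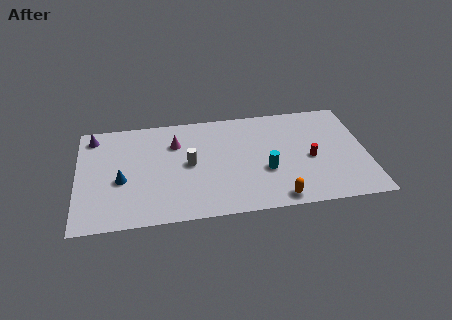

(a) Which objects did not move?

the cyan cylinder and the magenta cone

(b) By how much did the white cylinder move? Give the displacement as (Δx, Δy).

(2.7, -2.0)

From the two frames, the white cylinder sits at roughly (4.2, 6.9) before and (6.9, 4.9) after.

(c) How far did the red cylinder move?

2.3

The red cylinder moved from about (16.5, 3.3) to (14.4, 4.3), a distance of √(2.1² + 1.0²) ≈ 2.3.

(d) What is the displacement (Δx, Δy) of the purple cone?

(-1.5, 2.8)

From the two frames, the purple cone sits at roughly (2.5, 5.4) before and (1.0, 8.2) after.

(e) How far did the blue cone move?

2.3

The blue cone was near (1.9, 1.8) before and (2.7, 4.0) after, so it travelled √(0.8² + 2.2²) ≈ 2.3 units.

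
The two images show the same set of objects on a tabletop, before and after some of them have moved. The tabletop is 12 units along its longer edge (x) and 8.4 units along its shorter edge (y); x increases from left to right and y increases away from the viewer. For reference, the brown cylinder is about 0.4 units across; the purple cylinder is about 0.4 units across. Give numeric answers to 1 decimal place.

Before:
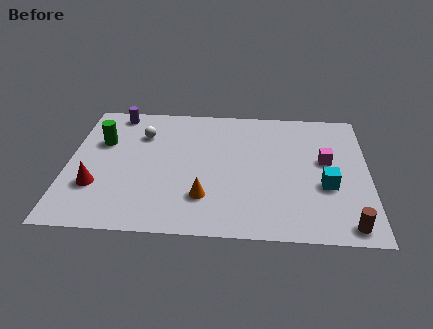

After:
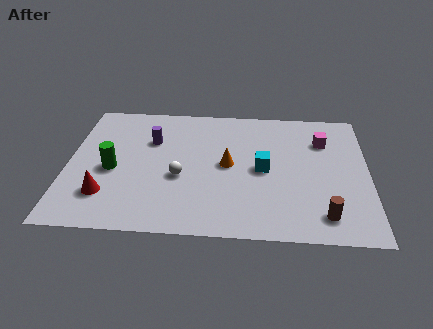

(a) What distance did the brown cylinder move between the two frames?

1.0

The brown cylinder was near (11.1, 0.9) before and (10.2, 1.4) after, so it travelled √(0.9² + 0.5²) ≈ 1.0 units.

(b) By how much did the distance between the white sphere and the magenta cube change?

-1.2

They were about 7.5 units apart before and 6.3 after — 1.2 units closer together.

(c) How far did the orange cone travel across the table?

2.3

From (5.5, 2.2) to (6.4, 4.3), the orange cone covered √(0.9² + 2.1²) ≈ 2.3 units.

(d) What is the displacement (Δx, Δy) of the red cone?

(0.4, -0.5)

The red cone was at about (1.2, 2.6) and moved to about (1.6, 2.1).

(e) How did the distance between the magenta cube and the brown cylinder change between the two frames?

+0.7

Before: roughly 4.0 units apart; after: 4.7. That's 0.7 units further apart.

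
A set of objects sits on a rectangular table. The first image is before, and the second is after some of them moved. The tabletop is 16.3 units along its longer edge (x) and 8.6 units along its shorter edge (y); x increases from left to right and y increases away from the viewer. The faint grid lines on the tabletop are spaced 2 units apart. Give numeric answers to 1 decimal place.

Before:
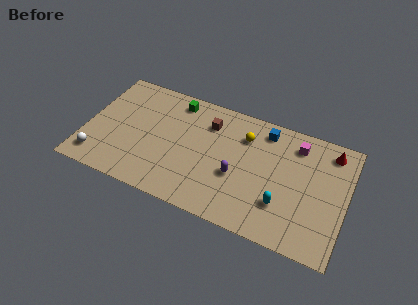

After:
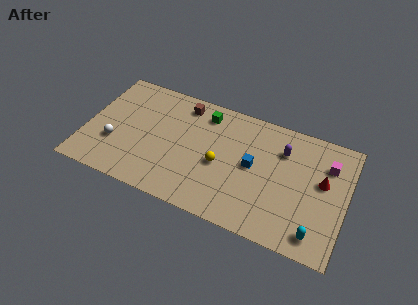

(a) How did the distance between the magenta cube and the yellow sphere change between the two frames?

+3.7

The distance was about 3.3 in the first image and 7.0 in the second, so they moved 3.7 units further apart.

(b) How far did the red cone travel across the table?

2.3

The red cone was near (15.1, 7.3) before and (14.8, 5.0) after, so it travelled √(0.3² + 2.3²) ≈ 2.3 units.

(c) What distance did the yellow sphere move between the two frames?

2.9

The yellow sphere moved from about (9.8, 6.4) to (8.5, 3.8), a distance of √(1.3² + 2.6²) ≈ 2.9.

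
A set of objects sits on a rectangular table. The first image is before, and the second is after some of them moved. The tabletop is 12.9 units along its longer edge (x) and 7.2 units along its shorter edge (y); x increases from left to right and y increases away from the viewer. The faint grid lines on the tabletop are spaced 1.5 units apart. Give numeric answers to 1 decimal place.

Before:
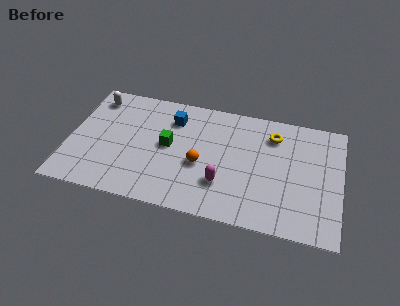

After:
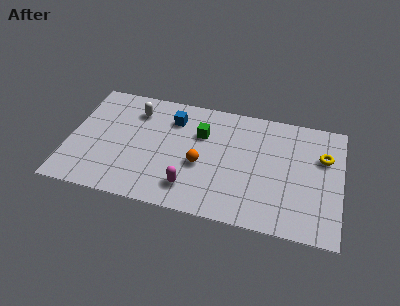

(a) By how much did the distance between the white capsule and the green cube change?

-1.0

Before: roughly 4.3 units apart; after: 3.3. That's 1.0 units closer together.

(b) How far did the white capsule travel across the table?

2.0

The white capsule was near (1.0, 6.0) before and (3.0, 5.6) after, so it travelled √(2.0² + 0.4²) ≈ 2.0 units.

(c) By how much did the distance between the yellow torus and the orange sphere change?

+1.8

The distance was about 4.2 in the first image and 6.0 in the second, so they moved 1.8 units further apart.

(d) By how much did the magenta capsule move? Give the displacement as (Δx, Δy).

(-1.5, -0.6)

From the two frames, the magenta capsule sits at roughly (7.4, 2.1) before and (5.9, 1.5) after.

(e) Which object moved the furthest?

the yellow torus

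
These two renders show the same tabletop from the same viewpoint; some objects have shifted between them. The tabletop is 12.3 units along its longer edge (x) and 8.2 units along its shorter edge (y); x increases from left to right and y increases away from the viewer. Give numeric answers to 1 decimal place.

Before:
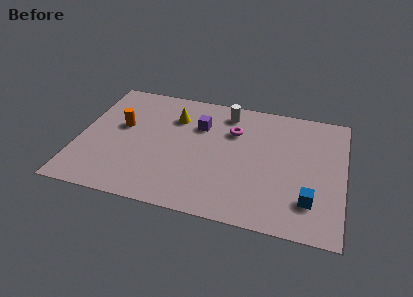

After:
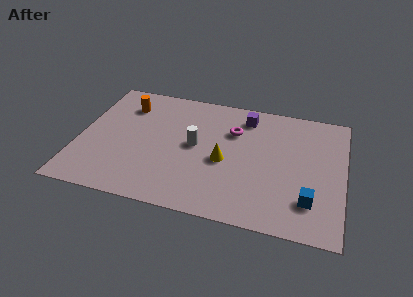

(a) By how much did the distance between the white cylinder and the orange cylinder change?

-1.3

Before: roughly 5.2 units apart; after: 3.9. That's 1.3 units closer together.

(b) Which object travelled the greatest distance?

the yellow cone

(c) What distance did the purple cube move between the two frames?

2.4

The purple cube moved from about (5.5, 5.7) to (7.6, 6.8), a distance of √(2.1² + 1.1²) ≈ 2.4.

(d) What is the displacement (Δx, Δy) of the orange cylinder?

(0.1, 1.5)

The orange cylinder was at about (1.9, 4.8) and moved to about (2.0, 6.3).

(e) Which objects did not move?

the magenta torus and the blue cube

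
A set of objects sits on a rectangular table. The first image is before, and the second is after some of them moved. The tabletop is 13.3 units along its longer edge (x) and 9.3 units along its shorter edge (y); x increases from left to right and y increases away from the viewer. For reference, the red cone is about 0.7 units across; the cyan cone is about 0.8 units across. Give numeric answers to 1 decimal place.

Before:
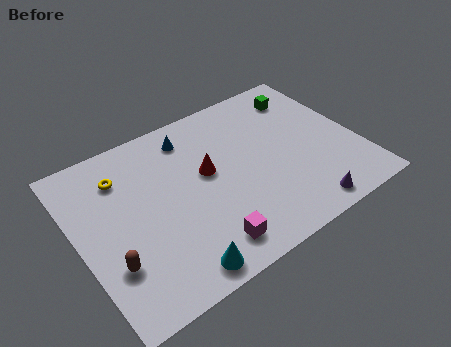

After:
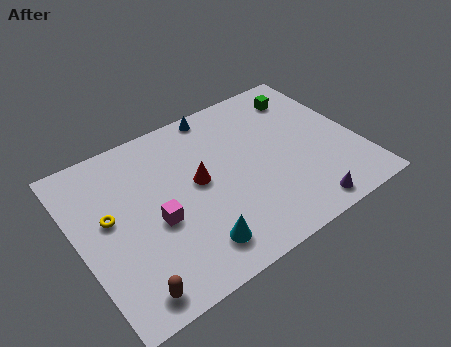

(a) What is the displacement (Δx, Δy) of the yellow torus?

(-0.9, -1.9)

The yellow torus was at about (2.4, 7.1) and moved to about (1.5, 5.2).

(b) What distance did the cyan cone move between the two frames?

1.2

The cyan cone was near (3.9, 1.0) before and (4.9, 1.7) after, so it travelled √(1.0² + 0.7²) ≈ 1.2 units.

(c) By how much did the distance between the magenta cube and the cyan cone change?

+1.0

The distance was about 1.6 in the first image and 2.6 in the second, so they moved 1.0 units further apart.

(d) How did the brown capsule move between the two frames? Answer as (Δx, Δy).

(0.5, -1.7)

From the two frames, the brown capsule sits at roughly (1.2, 2.8) before and (1.7, 1.1) after.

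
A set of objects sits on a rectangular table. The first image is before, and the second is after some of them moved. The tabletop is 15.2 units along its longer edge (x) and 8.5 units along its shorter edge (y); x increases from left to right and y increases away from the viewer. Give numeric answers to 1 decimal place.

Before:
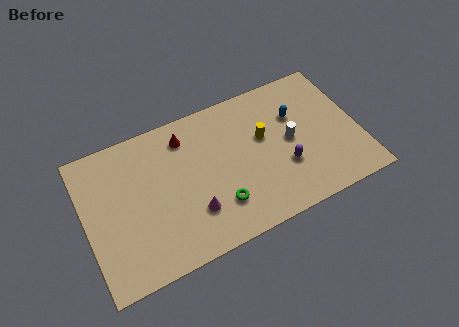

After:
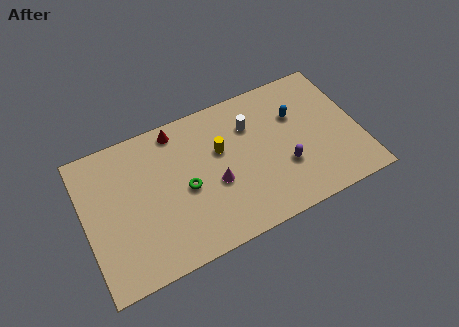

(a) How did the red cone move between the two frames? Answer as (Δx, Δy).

(-0.4, 0.6)

The red cone started near (5.8, 6.9) and ended near (5.4, 7.5).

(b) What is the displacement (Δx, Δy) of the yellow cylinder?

(-2.4, 0.2)

From the two frames, the yellow cylinder sits at roughly (10.0, 5.1) before and (7.6, 5.3) after.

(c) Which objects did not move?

the blue capsule and the purple capsule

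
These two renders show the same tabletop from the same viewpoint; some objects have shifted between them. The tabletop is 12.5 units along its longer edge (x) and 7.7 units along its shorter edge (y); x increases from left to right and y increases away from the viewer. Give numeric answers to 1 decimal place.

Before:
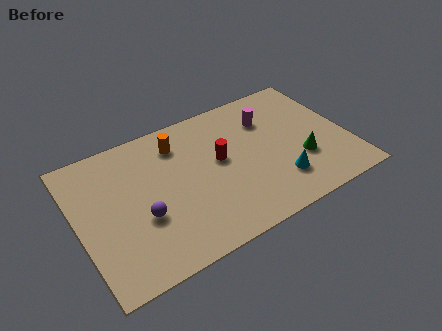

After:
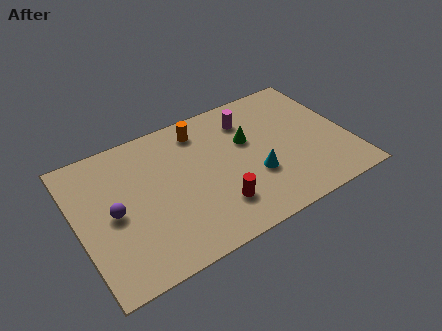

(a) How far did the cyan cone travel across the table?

1.3

From (9.0, 1.9) to (8.0, 2.7), the cyan cone covered √(1.0² + 0.8²) ≈ 1.3 units.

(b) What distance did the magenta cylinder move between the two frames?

1.0

The magenta cylinder moved from about (9.1, 5.6) to (8.2, 6.0), a distance of √(0.9² + 0.4²) ≈ 1.0.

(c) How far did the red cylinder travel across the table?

2.5

From (6.6, 4.3) to (6.1, 1.9), the red cylinder covered √(0.5² + 2.4²) ≈ 2.5 units.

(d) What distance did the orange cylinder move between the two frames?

1.1

From (4.9, 6.1) to (6.0, 6.4), the orange cylinder covered √(1.1² + 0.3²) ≈ 1.1 units.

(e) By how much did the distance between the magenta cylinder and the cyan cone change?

-0.4

They were about 3.7 units apart before and 3.3 after — 0.4 units closer together.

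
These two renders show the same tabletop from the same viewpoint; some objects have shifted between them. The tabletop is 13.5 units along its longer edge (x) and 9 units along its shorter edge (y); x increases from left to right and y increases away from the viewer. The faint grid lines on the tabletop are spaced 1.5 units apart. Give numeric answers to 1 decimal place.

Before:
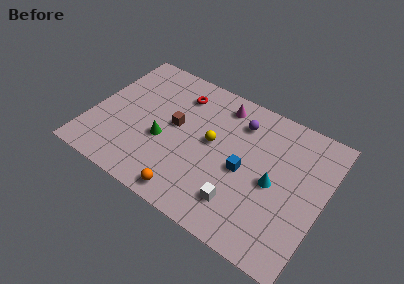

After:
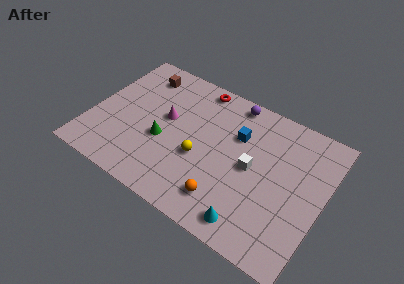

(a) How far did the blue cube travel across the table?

2.1

From (9.0, 4.1) to (8.3, 6.1), the blue cube covered √(0.7² + 2.0²) ≈ 2.1 units.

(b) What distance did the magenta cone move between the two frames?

3.8

The magenta cone was near (7.1, 7.6) before and (4.2, 5.1) after, so it travelled √(2.9² + 2.5²) ≈ 3.8 units.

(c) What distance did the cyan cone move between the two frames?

3.1

The cyan cone moved from about (10.7, 4.2) to (9.9, 1.2), a distance of √(0.8² + 3.0²) ≈ 3.1.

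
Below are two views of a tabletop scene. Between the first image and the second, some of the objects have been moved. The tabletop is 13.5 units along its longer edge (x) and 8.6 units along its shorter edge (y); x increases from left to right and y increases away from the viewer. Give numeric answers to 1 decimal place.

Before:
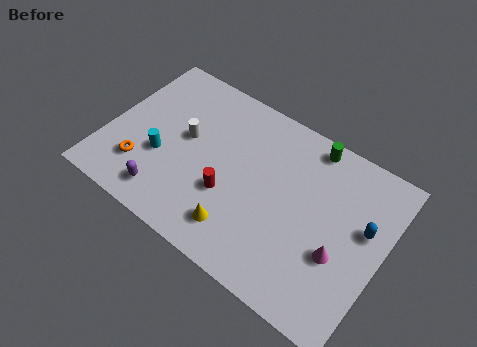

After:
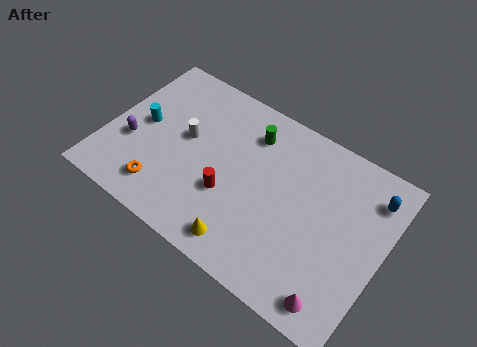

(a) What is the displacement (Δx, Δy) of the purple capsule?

(-2.1, 1.8)

The purple capsule started near (3.4, 1.4) and ended near (1.3, 3.2).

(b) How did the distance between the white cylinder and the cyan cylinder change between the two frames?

+0.3

They were about 1.8 units apart before and 2.1 after — 0.3 units further apart.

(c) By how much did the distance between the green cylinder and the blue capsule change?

+2.0

Before: roughly 4.0 units apart; after: 6.0. That's 2.0 units further apart.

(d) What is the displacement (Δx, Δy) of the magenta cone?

(0.3, -2.1)

The magenta cone was at about (11.6, 3.2) and moved to about (11.9, 1.1).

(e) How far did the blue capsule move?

1.7

The blue capsule moved from about (12.5, 5.1) to (12.6, 6.8), a distance of √(0.1² + 1.7²) ≈ 1.7.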